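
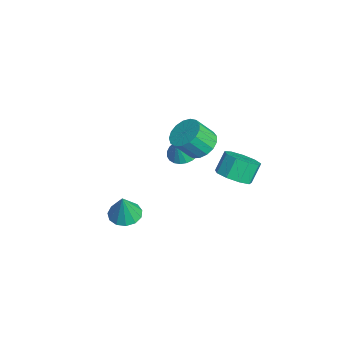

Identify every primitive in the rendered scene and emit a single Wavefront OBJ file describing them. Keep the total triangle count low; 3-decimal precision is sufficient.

v 3.072 1.284 0.793
v 3.693 0.792 1.352
v 3.249 1.364 2.347
v 2.628 1.856 1.787
v 3.97 1.36 1.15
v 3.527 1.931 2.144
v 3.828 1.892 0.78
v 3.384 2.464 1.775
v 3.331 2.14 0.416
v 2.888 2.712 1.411
v 2.713 1.987 0.229
v 2.27 2.559 1.223
v 2.263 1.506 0.305
v 1.82 2.077 1.3
v 2.191 0.92 0.609
v 1.748 1.492 1.604
v 2.531 0.505 1
v 2.088 1.077 1.994
v 3.124 0.455 1.293
v 2.681 1.027 2.288
v 0.081 -3.555 -3.837
v 0.938 -3.667 -4.053
v 0.459 -3.745 -2.243
v 0.874 -3.175 -3.979
v 0.558 -2.804 -3.86
v 0.091 -2.671 -3.734
v -0.379 -2.819 -3.641
v -0.703 -3.2 -3.61
v -0.778 -3.694 -3.651
v -0.58 -4.144 -3.752
v -0.172 -4.407 -3.879
v 0.316 -4.399 -3.994
v 0.73 -4.123 -4.059
v -1.102 0.669 -0.054
v -0.133 0.717 -0.052
v -0.089 -0.2 1.096
v -1.058 -0.249 1.094
v -0.262 1.063 0.23
v -0.219 0.146 1.377
v -0.584 1.319 0.446
v -0.54 0.401 1.594
v -1.024 1.425 0.548
v -0.98 0.508 1.696
v -1.482 1.359 0.512
v -1.438 0.441 1.66
v -1.853 1.134 0.347
v -1.809 0.216 1.494
v -2.052 0.803 0.089
v -2.008 -0.115 1.237
v -2.033 0.441 -0.201
v -1.989 -0.477 0.947
v -1.801 0.131 -0.457
v -1.757 -0.787 0.69
v -1.409 -0.056 -0.621
v -1.365 -0.973 0.526
v -0.946 -0.076 -0.655
v -0.903 -0.994 0.492
v -0.519 0.074 -0.552
v -0.476 -0.844 0.596
v -0.226 0.36 -0.334
v -0.182 -0.557 0.814
v -3.568 0.248 -2.576
v -2.872 0.842 -2.487
v -3.332 -0.188 -1.504
v -3.144 1.032 -2.35
v -3.481 1.103 -2.247
v -3.831 1.043 -2.194
v -4.141 0.862 -2.2
v -4.363 0.588 -2.262
v -4.465 0.261 -2.372
v -4.43 -0.067 -2.513
v -4.264 -0.347 -2.664
v -3.992 -0.537 -2.801
v -3.656 -0.607 -2.904
v -3.306 -0.548 -2.957
v -2.996 -0.367 -2.951
v -2.773 -0.092 -2.889
v -2.671 0.234 -2.779
v -2.706 0.562 -2.638
f 2 1 5
f 2 5 3
f 3 5 6
f 3 6 4
f 5 1 7
f 5 7 6
f 6 7 8
f 6 8 4
f 7 1 9
f 7 9 8
f 8 9 10
f 8 10 4
f 9 1 11
f 9 11 10
f 10 11 12
f 10 12 4
f 11 1 13
f 11 13 12
f 12 13 14
f 12 14 4
f 13 1 15
f 13 15 14
f 14 15 16
f 14 16 4
f 15 1 17
f 15 17 16
f 16 17 18
f 16 18 4
f 17 1 19
f 17 19 18
f 18 19 20
f 18 20 4
f 19 1 2
f 19 2 20
f 20 2 3
f 20 3 4
f 22 21 24
f 22 24 23
f 24 21 25
f 24 25 23
f 25 21 26
f 25 26 23
f 26 21 27
f 26 27 23
f 27 21 28
f 27 28 23
f 28 21 29
f 28 29 23
f 29 21 30
f 29 30 23
f 30 21 31
f 30 31 23
f 31 21 32
f 31 32 23
f 32 21 33
f 32 33 23
f 33 21 22
f 33 22 23
f 35 34 38
f 35 38 36
f 36 38 39
f 36 39 37
f 38 34 40
f 38 40 39
f 39 40 41
f 39 41 37
f 40 34 42
f 40 42 41
f 41 42 43
f 41 43 37
f 42 34 44
f 42 44 43
f 43 44 45
f 43 45 37
f 44 34 46
f 44 46 45
f 45 46 47
f 45 47 37
f 46 34 48
f 46 48 47
f 47 48 49
f 47 49 37
f 48 34 50
f 48 50 49
f 49 50 51
f 49 51 37
f 50 34 52
f 50 52 51
f 51 52 53
f 51 53 37
f 52 34 54
f 52 54 53
f 53 54 55
f 53 55 37
f 54 34 56
f 54 56 55
f 55 56 57
f 55 57 37
f 56 34 58
f 56 58 57
f 57 58 59
f 57 59 37
f 58 34 60
f 58 60 59
f 59 60 61
f 59 61 37
f 60 34 35
f 60 35 61
f 61 35 36
f 61 36 37
f 63 62 65
f 63 65 64
f 65 62 66
f 65 66 64
f 66 62 67
f 66 67 64
f 67 62 68
f 67 68 64
f 68 62 69
f 68 69 64
f 69 62 70
f 69 70 64
f 70 62 71
f 70 71 64
f 71 62 72
f 71 72 64
f 72 62 73
f 72 73 64
f 73 62 74
f 73 74 64
f 74 62 75
f 74 75 64
f 75 62 76
f 75 76 64
f 76 62 77
f 76 77 64
f 77 62 78
f 77 78 64
f 78 62 79
f 78 79 64
f 79 62 63
f 79 63 64



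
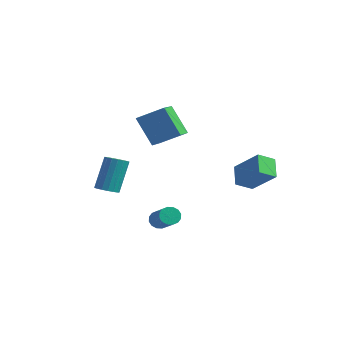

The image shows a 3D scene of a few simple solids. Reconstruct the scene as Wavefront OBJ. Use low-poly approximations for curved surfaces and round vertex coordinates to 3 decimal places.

v -0.081 -3.63 0.121
v 0.379 -3.269 -0.016
v 0.26 -2.469 1.681
v -0.199 -2.83 1.819
v 0.147 -3.122 -0.102
v 0.029 -2.322 1.595
v -0.136 -3.091 -0.136
v -0.255 -2.291 1.561
v -0.407 -3.184 -0.112
v -0.526 -2.384 1.585
v -0.603 -3.379 -0.034
v -0.722 -2.578 1.663
v -0.679 -3.631 0.08
v -0.798 -2.831 1.777
v -0.618 -3.883 0.203
v -0.737 -3.083 1.9
v -0.434 -4.077 0.308
v -0.553 -3.277 2.005
v -0.169 -4.169 0.369
v -0.288 -3.369 2.066
v 0.116 -4.137 0.374
v -0.003 -3.337 2.071
v 0.356 -3.989 0.321
v 0.238 -3.189 2.019
v 0.497 -3.759 0.223
v 0.378 -2.959 1.92
v 0.505 -3.499 0.101
v 0.386 -2.699 1.798
v -1.543 -0.178 3.329
v -0.496 0.668 4.057
v -2.302 1.163 2.863
v -1.256 2.009 3.591
v -0.524 -0.129 1.809
v 0.522 0.717 2.537
v -1.284 1.212 1.343
v -0.237 2.058 2.071
v 1.697 -1.965 -1.817
v 1.958 -2.067 -2.266
v 3.265 -2.738 -1.352
v 3.003 -2.635 -0.903
v 2.037 -1.815 -2.194
v 3.344 -2.485 -1.28
v 2.025 -1.602 -2.021
v 3.332 -2.273 -1.107
v 1.925 -1.487 -1.793
v 3.232 -2.158 -0.879
v 1.764 -1.5 -1.572
v 3.07 -2.17 -0.658
v 1.584 -1.637 -1.416
v 2.891 -2.308 -0.502
v 1.435 -1.862 -1.368
v 2.742 -2.533 -0.454
v 1.356 -2.115 -1.44
v 2.663 -2.785 -0.526
v 1.368 -2.327 -1.613
v 2.675 -2.998 -0.699
v 1.468 -2.442 -1.841
v 2.775 -3.113 -0.927
v 1.63 -2.43 -2.062
v 2.936 -3.1 -1.148
v 1.809 -2.292 -2.218
v 3.116 -2.963 -1.304
v 2.823 2.062 -0.487
v 2.142 2.754 0.252
v 3.17 2.908 -0.961
v 2.489 3.601 -0.222
v 4.211 2.159 0.702
v 3.53 2.852 1.441
v 4.558 3.006 0.228
v 3.877 3.698 0.967
f 2 1 5
f 2 5 3
f 3 5 6
f 3 6 4
f 5 1 7
f 5 7 6
f 6 7 8
f 6 8 4
f 7 1 9
f 7 9 8
f 8 9 10
f 8 10 4
f 9 1 11
f 9 11 10
f 10 11 12
f 10 12 4
f 11 1 13
f 11 13 12
f 12 13 14
f 12 14 4
f 13 1 15
f 13 15 14
f 14 15 16
f 14 16 4
f 15 1 17
f 15 17 16
f 16 17 18
f 16 18 4
f 17 1 19
f 17 19 18
f 18 19 20
f 18 20 4
f 19 1 21
f 19 21 20
f 20 21 22
f 20 22 4
f 21 1 23
f 21 23 22
f 22 23 24
f 22 24 4
f 23 1 25
f 23 25 24
f 24 25 26
f 24 26 4
f 25 1 27
f 25 27 26
f 26 27 28
f 26 28 4
f 27 1 2
f 27 2 28
f 28 2 3
f 28 3 4
f 30 32 29
f 33 30 29
f 29 32 31
f 31 33 29
f 30 36 32
f 34 30 33
f 34 36 30
f 32 36 31
f 35 33 31
f 31 36 35
f 35 34 33
f 36 34 35
f 38 37 41
f 38 41 39
f 39 41 42
f 39 42 40
f 41 37 43
f 41 43 42
f 42 43 44
f 42 44 40
f 43 37 45
f 43 45 44
f 44 45 46
f 44 46 40
f 45 37 47
f 45 47 46
f 46 47 48
f 46 48 40
f 47 37 49
f 47 49 48
f 48 49 50
f 48 50 40
f 49 37 51
f 49 51 50
f 50 51 52
f 50 52 40
f 51 37 53
f 51 53 52
f 52 53 54
f 52 54 40
f 53 37 55
f 53 55 54
f 54 55 56
f 54 56 40
f 55 37 57
f 55 57 56
f 56 57 58
f 56 58 40
f 57 37 59
f 57 59 58
f 58 59 60
f 58 60 40
f 59 37 61
f 59 61 60
f 60 61 62
f 60 62 40
f 61 37 38
f 61 38 62
f 62 38 39
f 62 39 40
f 64 66 63
f 67 64 63
f 63 66 65
f 65 67 63
f 64 70 66
f 68 64 67
f 68 70 64
f 66 70 65
f 69 67 65
f 65 70 69
f 69 68 67
f 70 68 69



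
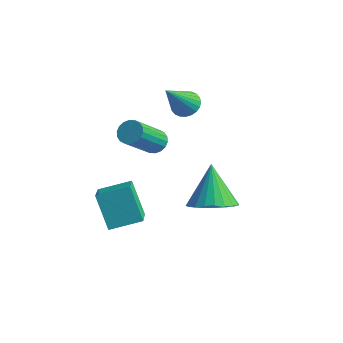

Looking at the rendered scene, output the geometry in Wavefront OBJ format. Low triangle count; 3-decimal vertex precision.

v -1.787 2.436 -0.384
v -1.243 2.565 -0.228
v -1.31 1.132 1.181
v -1.853 1.004 1.024
v -1.384 2.719 -0.077
v -1.451 1.287 1.331
v -1.605 2.818 0.013
v -1.672 1.386 1.421
v -1.862 2.841 0.024
v -1.929 1.409 1.432
v -2.104 2.784 -0.045
v -2.171 1.351 1.363
v -2.283 2.658 -0.182
v -2.35 1.225 1.226
v -2.364 2.488 -0.359
v -2.43 1.055 1.049
v -2.33 2.308 -0.541
v -2.397 0.875 0.868
v -2.189 2.153 -0.691
v -2.256 0.721 0.717
v -1.968 2.054 -0.781
v -2.035 0.622 0.627
v -1.711 2.031 -0.792
v -1.778 0.599 0.616
v -1.469 2.089 -0.723
v -1.536 0.656 0.685
v -1.29 2.215 -0.586
v -1.357 0.782 0.822
v -1.21 2.385 -0.409
v -1.276 0.952 0.999
v -1.121 -1.244 -3.016
v -2.005 -0.942 -1.62
v -1.929 -0.154 -3.764
v -2.813 0.149 -2.368
v -0.187 -0.289 -2.632
v -1.071 0.014 -1.236
v -0.995 0.802 -3.38
v -1.879 1.104 -1.984
v -1.397 3.915 1.166
v -1.061 3.484 0.814
v -1.423 2.665 2.674
v -0.874 3.614 0.925
v -0.766 3.79 1.072
v -0.754 3.984 1.234
v -0.84 4.169 1.385
v -1.011 4.315 1.503
v -1.24 4.4 1.57
v -1.494 4.411 1.575
v -1.732 4.347 1.517
v -1.92 4.217 1.407
v -2.028 4.041 1.259
v -2.04 3.846 1.097
v -1.954 3.662 0.946
v -1.783 3.516 0.828
v -1.553 3.431 0.761
v -1.3 3.42 0.756
v 1.748 1.52 -1.878
v 2.695 1.568 -1.502
v 1.072 2.32 -0.282
v 2.668 1.918 -1.689
v 2.5 2.208 -1.905
v 2.219 2.392 -2.117
v 1.865 2.444 -2.292
v 1.494 2.355 -2.405
v 1.161 2.139 -2.437
v 0.918 1.829 -2.385
v 0.801 1.471 -2.255
v 0.828 1.121 -2.068
v 0.995 0.832 -1.852
v 1.277 0.647 -1.64
v 1.63 0.595 -1.464
v 2.002 0.684 -1.352
v 2.334 0.9 -1.319
v 2.578 1.21 -1.372
f 2 1 5
f 2 5 3
f 3 5 6
f 3 6 4
f 5 1 7
f 5 7 6
f 6 7 8
f 6 8 4
f 7 1 9
f 7 9 8
f 8 9 10
f 8 10 4
f 9 1 11
f 9 11 10
f 10 11 12
f 10 12 4
f 11 1 13
f 11 13 12
f 12 13 14
f 12 14 4
f 13 1 15
f 13 15 14
f 14 15 16
f 14 16 4
f 15 1 17
f 15 17 16
f 16 17 18
f 16 18 4
f 17 1 19
f 17 19 18
f 18 19 20
f 18 20 4
f 19 1 21
f 19 21 20
f 20 21 22
f 20 22 4
f 21 1 23
f 21 23 22
f 22 23 24
f 22 24 4
f 23 1 25
f 23 25 24
f 24 25 26
f 24 26 4
f 25 1 27
f 25 27 26
f 26 27 28
f 26 28 4
f 27 1 29
f 27 29 28
f 28 29 30
f 28 30 4
f 29 1 2
f 29 2 30
f 30 2 3
f 30 3 4
f 32 34 31
f 35 32 31
f 31 34 33
f 33 35 31
f 32 38 34
f 36 32 35
f 36 38 32
f 34 38 33
f 37 35 33
f 33 38 37
f 37 36 35
f 38 36 37
f 40 39 42
f 40 42 41
f 42 39 43
f 42 43 41
f 43 39 44
f 43 44 41
f 44 39 45
f 44 45 41
f 45 39 46
f 45 46 41
f 46 39 47
f 46 47 41
f 47 39 48
f 47 48 41
f 48 39 49
f 48 49 41
f 49 39 50
f 49 50 41
f 50 39 51
f 50 51 41
f 51 39 52
f 51 52 41
f 52 39 53
f 52 53 41
f 53 39 54
f 53 54 41
f 54 39 55
f 54 55 41
f 55 39 56
f 55 56 41
f 56 39 40
f 56 40 41
f 58 57 60
f 58 60 59
f 60 57 61
f 60 61 59
f 61 57 62
f 61 62 59
f 62 57 63
f 62 63 59
f 63 57 64
f 63 64 59
f 64 57 65
f 64 65 59
f 65 57 66
f 65 66 59
f 66 57 67
f 66 67 59
f 67 57 68
f 67 68 59
f 68 57 69
f 68 69 59
f 69 57 70
f 69 70 59
f 70 57 71
f 70 71 59
f 71 57 72
f 71 72 59
f 72 57 73
f 72 73 59
f 73 57 74
f 73 74 59
f 74 57 58
f 74 58 59



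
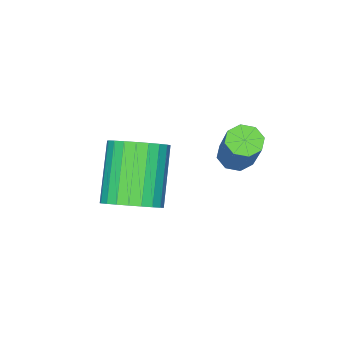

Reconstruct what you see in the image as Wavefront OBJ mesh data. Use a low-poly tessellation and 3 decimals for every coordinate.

v -1.22 0.731 -1.75
v -0.443 0.515 -1.308
v -1.602 -0.306 0.332
v -2.38 -0.091 -0.11
v -0.504 0.847 -1.185
v -1.663 0.026 0.455
v -0.674 1.161 -1.148
v -1.833 0.34 0.492
v -0.927 1.409 -1.203
v -2.086 0.588 0.437
v -1.225 1.555 -1.341
v -2.384 0.733 0.299
v -1.522 1.574 -1.541
v -2.681 0.753 0.099
v -1.773 1.465 -1.773
v -2.933 0.644 -0.133
v -1.941 1.245 -2.002
v -3.1 0.424 -0.361
v -1.998 0.946 -2.192
v -3.157 0.125 -0.552
v -1.937 0.614 -2.315
v -3.096 -0.207 -0.675
v -1.767 0.3 -2.352
v -2.926 -0.521 -0.712
v -1.514 0.052 -2.297
v -2.673 -0.769 -0.657
v -1.216 -0.093 -2.159
v -2.375 -0.915 -0.519
v -0.919 -0.113 -1.959
v -2.078 -0.934 -0.319
v -0.667 -0.004 -1.727
v -1.827 -0.825 -0.087
v -0.5 0.216 -1.499
v -1.659 -0.605 0.142
v -3.662 2.521 0.035
v -3.146 2.569 -0.203
v -2.562 3.368 1.228
v -3.078 3.319 1.465
v -3.403 2.911 -0.29
v -2.818 3.71 1.141
v -3.811 3.025 -0.186
v -3.226 3.824 1.245
v -4.132 2.843 0.046
v -3.548 3.642 1.477
v -4.178 2.472 0.272
v -3.594 3.271 1.703
v -3.922 2.13 0.359
v -3.337 2.929 1.79
v -3.514 2.016 0.255
v -2.929 2.815 1.686
v -3.192 2.198 0.023
v -2.608 2.997 1.454
f 2 1 5
f 2 5 3
f 3 5 6
f 3 6 4
f 5 1 7
f 5 7 6
f 6 7 8
f 6 8 4
f 7 1 9
f 7 9 8
f 8 9 10
f 8 10 4
f 9 1 11
f 9 11 10
f 10 11 12
f 10 12 4
f 11 1 13
f 11 13 12
f 12 13 14
f 12 14 4
f 13 1 15
f 13 15 14
f 14 15 16
f 14 16 4
f 15 1 17
f 15 17 16
f 16 17 18
f 16 18 4
f 17 1 19
f 17 19 18
f 18 19 20
f 18 20 4
f 19 1 21
f 19 21 20
f 20 21 22
f 20 22 4
f 21 1 23
f 21 23 22
f 22 23 24
f 22 24 4
f 23 1 25
f 23 25 24
f 24 25 26
f 24 26 4
f 25 1 27
f 25 27 26
f 26 27 28
f 26 28 4
f 27 1 29
f 27 29 28
f 28 29 30
f 28 30 4
f 29 1 31
f 29 31 30
f 30 31 32
f 30 32 4
f 31 1 33
f 31 33 32
f 32 33 34
f 32 34 4
f 33 1 2
f 33 2 34
f 34 2 3
f 34 3 4
f 36 35 39
f 36 39 37
f 37 39 40
f 37 40 38
f 39 35 41
f 39 41 40
f 40 41 42
f 40 42 38
f 41 35 43
f 41 43 42
f 42 43 44
f 42 44 38
f 43 35 45
f 43 45 44
f 44 45 46
f 44 46 38
f 45 35 47
f 45 47 46
f 46 47 48
f 46 48 38
f 47 35 49
f 47 49 48
f 48 49 50
f 48 50 38
f 49 35 51
f 49 51 50
f 50 51 52
f 50 52 38
f 51 35 36
f 51 36 52
f 52 36 37
f 52 37 38



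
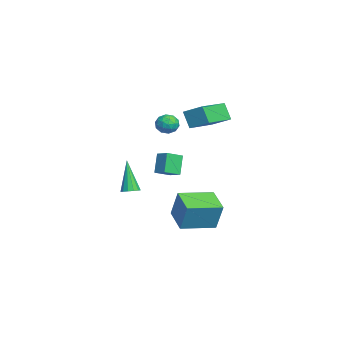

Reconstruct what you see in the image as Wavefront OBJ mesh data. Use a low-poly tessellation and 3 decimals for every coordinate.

v -0.36 1.148 2.671
v 0.286 0.899 2.622
v -0.586 0.401 3.478
v 0.06 0.152 3.429
v -0.049 0.787 3.688
v 0.091 1.249 3.189
v -0.391 0.051 2.911
v -0.251 0.513 2.412
v 0.267 0.222 2.771
v 0.478 0.676 3.251
v -0.778 0.624 2.849
v -0.567 1.078 3.329
v -0.017 1.089 2.575
v -0.283 0.211 3.525
v -0.347 0.584 3.676
v 0.033 0.438 3.648
v -0.132 1.294 2.908
v 0.248 1.148 2.88
v 0.051 1.083 3.506
v -0.548 0.152 3.22
v -0.168 0.006 3.192
v -0.333 0.862 2.452
v 0.047 0.716 2.424
v -0.351 0.217 2.594
v 0.352 0.545 2.634
v 0.219 0.106 3.109
v -0.046 0.046 2.804
v 0.036 0.318 2.511
v 0.476 0.812 2.916
v 0.343 0.373 3.391
v 0.278 0.746 3.543
v 0.361 1.017 3.249
v 0.465 0.414 3.004
v -0.643 0.927 2.709
v -0.776 0.488 3.184
v -0.661 0.283 2.851
v -0.578 0.554 2.557
v -0.519 1.194 2.991
v -0.652 0.755 3.466
v -0.336 0.982 3.589
v -0.254 1.254 3.296
v -0.765 0.886 3.096
v -2.054 0.93 -4.431
v -1.609 1.289 -2.703
v -2.673 2.931 -4.687
v -2.228 3.289 -2.959
v -0.492 1.351 -4.921
v -0.047 1.709 -3.193
v -1.111 3.351 -5.177
v -0.666 3.71 -3.449
v 0.286 -1.328 -1.68
v 0.76 -1.178 -1.47
v -0.526 -1.492 0.26
v 0.601 -0.922 -1.514
v 0.342 -0.795 -1.612
v 0.065 -0.838 -1.731
v -0.142 -1.036 -1.834
v -0.213 -1.326 -1.889
v -0.126 -1.618 -1.877
v 0.092 -1.817 -1.803
v 0.371 -1.861 -1.69
v 0.623 -1.736 -1.574
v 0.768 -1.481 -1.492
v -1.423 1.913 2.246
v -1.912 1.588 3.281
v -3.109 3.242 1.865
v -3.599 2.917 2.9
v -0.781 2.903 2.86
v -1.271 2.578 3.895
v -2.468 4.232 2.479
v -2.957 3.907 3.514
v -2.805 0.222 -0.181
v -2.121 0.736 0.13
v -3.281 1.102 -0.587
v -2.597 1.616 -0.276
v -2.143 0.044 -1.344
v -1.459 0.558 -1.033
v -2.619 0.924 -1.75
v -1.935 1.438 -1.439
f 1 38 17
f 38 12 41
f 17 41 6
f 38 41 17
f 1 17 13
f 17 6 18
f 13 18 2
f 17 18 13
f 1 13 22
f 13 2 23
f 22 23 8
f 13 23 22
f 1 22 34
f 22 8 37
f 34 37 11
f 22 37 34
f 1 34 38
f 34 11 42
f 38 42 12
f 34 42 38
f 2 18 29
f 18 6 32
f 29 32 10
f 18 32 29
f 6 41 19
f 41 12 40
f 19 40 5
f 41 40 19
f 12 42 39
f 42 11 35
f 39 35 3
f 42 35 39
f 11 37 36
f 37 8 24
f 36 24 7
f 37 24 36
f 8 23 28
f 23 2 25
f 28 25 9
f 23 25 28
f 4 30 16
f 30 10 31
f 16 31 5
f 30 31 16
f 4 16 14
f 16 5 15
f 14 15 3
f 16 15 14
f 4 14 21
f 14 3 20
f 21 20 7
f 14 20 21
f 4 21 26
f 21 7 27
f 26 27 9
f 21 27 26
f 4 26 30
f 26 9 33
f 30 33 10
f 26 33 30
f 5 31 19
f 31 10 32
f 19 32 6
f 31 32 19
f 3 15 39
f 15 5 40
f 39 40 12
f 15 40 39
f 7 20 36
f 20 3 35
f 36 35 11
f 20 35 36
f 9 27 28
f 27 7 24
f 28 24 8
f 27 24 28
f 10 33 29
f 33 9 25
f 29 25 2
f 33 25 29
f 44 46 43
f 47 44 43
f 43 46 45
f 45 47 43
f 44 50 46
f 48 44 47
f 48 50 44
f 46 50 45
f 49 47 45
f 45 50 49
f 49 48 47
f 50 48 49
f 52 51 54
f 52 54 53
f 54 51 55
f 54 55 53
f 55 51 56
f 55 56 53
f 56 51 57
f 56 57 53
f 57 51 58
f 57 58 53
f 58 51 59
f 58 59 53
f 59 51 60
f 59 60 53
f 60 51 61
f 60 61 53
f 61 51 62
f 61 62 53
f 62 51 63
f 62 63 53
f 63 51 52
f 63 52 53
f 65 67 64
f 68 65 64
f 64 67 66
f 66 68 64
f 65 71 67
f 69 65 68
f 69 71 65
f 67 71 66
f 70 68 66
f 66 71 70
f 70 69 68
f 71 69 70
f 73 75 72
f 76 73 72
f 72 75 74
f 74 76 72
f 73 79 75
f 77 73 76
f 77 79 73
f 75 79 74
f 78 76 74
f 74 79 78
f 78 77 76
f 79 77 78



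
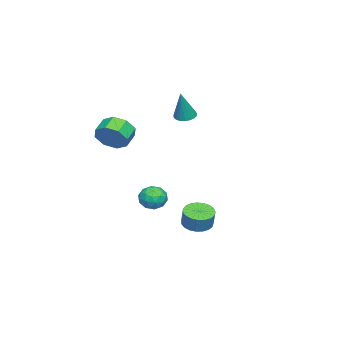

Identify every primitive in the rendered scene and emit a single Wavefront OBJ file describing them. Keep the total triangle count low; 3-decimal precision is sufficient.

v 3.628 -1.066 3.362
v 4.054 -0.452 4.071
v 3.098 -0.36 4.566
v 2.672 -0.974 3.858
v 3.773 -0.05 3.454
v 2.817 0.041 3.949
v 3.407 -0.243 2.783
v 2.451 -0.152 3.278
v 3.17 -0.918 2.452
v 2.215 -0.827 2.947
v 3.202 -1.68 2.654
v 2.246 -1.588 3.149
v 3.483 -2.081 3.271
v 2.527 -1.99 3.766
v 3.849 -1.888 3.942
v 2.893 -1.797 4.437
v 4.085 -1.213 4.273
v 3.13 -1.122 4.768
v -4.184 0.398 2.738
v -3.818 -0.167 2.589
v -3.416 0.382 4.682
v -3.635 0.042 2.518
v -3.547 0.313 2.486
v -3.569 0.599 2.497
v -3.698 0.85 2.55
v -3.91 1.023 2.635
v -4.17 1.088 2.738
v -4.432 1.033 2.841
v -4.652 0.869 2.927
v -4.79 0.623 2.979
v -4.823 0.338 2.99
v -4.746 0.064 2.957
v -4.572 -0.153 2.887
v -4.33 -0.274 2.79
v -4.064 -0.279 2.685
v -3.59 -0.64 -4.288
v -2.671 -0.735 -4.247
v -3.749 -1.765 -3.313
v -2.83 -1.86 -3.272
v -3.235 -1.11 -2.912
v -3.137 -0.414 -3.514
v -3.283 -2.086 -4.046
v -3.185 -1.39 -4.648
v -2.481 -1.628 -4.097
v -2.451 -1.025 -3.396
v -3.969 -1.475 -4.164
v -3.939 -0.872 -3.463
v -3.116 -0.589 -4.353
v -3.304 -1.911 -3.207
v -3.542 -1.47 -2.995
v -3.001 -1.526 -2.971
v -3.39 -0.401 -3.922
v -2.85 -0.456 -3.898
v -3.181 -0.676 -3.113
v -3.57 -2.044 -3.662
v -3.03 -2.099 -3.638
v -3.419 -0.974 -4.589
v -2.878 -1.03 -4.565
v -3.239 -1.824 -4.447
v -2.464 -1.169 -4.241
v -2.558 -1.83 -3.667
v -2.825 -1.963 -4.122
v -2.767 -1.555 -4.477
v -2.447 -0.815 -3.828
v -2.54 -1.476 -3.255
v -2.779 -1.035 -3.044
v -2.721 -0.626 -3.398
v -2.335 -1.34 -3.74
v -3.88 -1.024 -4.305
v -3.973 -1.685 -3.732
v -3.699 -1.874 -4.162
v -3.641 -1.465 -4.516
v -3.862 -0.67 -3.893
v -3.956 -1.331 -3.319
v -3.653 -0.945 -3.083
v -3.595 -0.537 -3.438
v -4.085 -1.16 -3.82
v 2.359 3.447 -2.901
v 3.202 3.3 -3.146
v 3.544 3.527 -2.104
v 2.701 3.673 -1.859
v 3.164 3.663 -3.212
v 3.507 3.889 -2.17
v 2.987 3.987 -3.225
v 3.33 4.214 -2.183
v 2.702 4.219 -3.181
v 3.044 4.445 -2.139
v 2.357 4.317 -3.089
v 2.699 4.543 -2.047
v 2.013 4.264 -2.965
v 2.355 4.49 -1.923
v 1.728 4.07 -2.829
v 2.07 4.297 -1.787
v 1.552 3.769 -2.706
v 1.895 3.995 -1.664
v 1.516 3.411 -2.617
v 1.859 3.638 -1.574
v 1.626 3.06 -2.576
v 1.968 3.286 -1.534
v 1.862 2.776 -2.592
v 2.205 3.002 -1.55
v 2.184 2.608 -2.662
v 2.527 2.834 -1.619
v 2.537 2.584 -2.772
v 2.879 2.811 -1.73
v 2.858 2.71 -2.905
v 3.201 2.937 -1.863
v 3.094 2.964 -3.038
v 3.436 3.19 -1.995
f 2 1 5
f 2 5 3
f 3 5 6
f 3 6 4
f 5 1 7
f 5 7 6
f 6 7 8
f 6 8 4
f 7 1 9
f 7 9 8
f 8 9 10
f 8 10 4
f 9 1 11
f 9 11 10
f 10 11 12
f 10 12 4
f 11 1 13
f 11 13 12
f 12 13 14
f 12 14 4
f 13 1 15
f 13 15 14
f 14 15 16
f 14 16 4
f 15 1 17
f 15 17 16
f 16 17 18
f 16 18 4
f 17 1 2
f 17 2 18
f 18 2 3
f 18 3 4
f 20 19 22
f 20 22 21
f 22 19 23
f 22 23 21
f 23 19 24
f 23 24 21
f 24 19 25
f 24 25 21
f 25 19 26
f 25 26 21
f 26 19 27
f 26 27 21
f 27 19 28
f 27 28 21
f 28 19 29
f 28 29 21
f 29 19 30
f 29 30 21
f 30 19 31
f 30 31 21
f 31 19 32
f 31 32 21
f 32 19 33
f 32 33 21
f 33 19 34
f 33 34 21
f 34 19 35
f 34 35 21
f 35 19 20
f 35 20 21
f 36 73 52
f 73 47 76
f 52 76 41
f 73 76 52
f 36 52 48
f 52 41 53
f 48 53 37
f 52 53 48
f 36 48 57
f 48 37 58
f 57 58 43
f 48 58 57
f 36 57 69
f 57 43 72
f 69 72 46
f 57 72 69
f 36 69 73
f 69 46 77
f 73 77 47
f 69 77 73
f 37 53 64
f 53 41 67
f 64 67 45
f 53 67 64
f 41 76 54
f 76 47 75
f 54 75 40
f 76 75 54
f 47 77 74
f 77 46 70
f 74 70 38
f 77 70 74
f 46 72 71
f 72 43 59
f 71 59 42
f 72 59 71
f 43 58 63
f 58 37 60
f 63 60 44
f 58 60 63
f 39 65 51
f 65 45 66
f 51 66 40
f 65 66 51
f 39 51 49
f 51 40 50
f 49 50 38
f 51 50 49
f 39 49 56
f 49 38 55
f 56 55 42
f 49 55 56
f 39 56 61
f 56 42 62
f 61 62 44
f 56 62 61
f 39 61 65
f 61 44 68
f 65 68 45
f 61 68 65
f 40 66 54
f 66 45 67
f 54 67 41
f 66 67 54
f 38 50 74
f 50 40 75
f 74 75 47
f 50 75 74
f 42 55 71
f 55 38 70
f 71 70 46
f 55 70 71
f 44 62 63
f 62 42 59
f 63 59 43
f 62 59 63
f 45 68 64
f 68 44 60
f 64 60 37
f 68 60 64
f 79 78 82
f 79 82 80
f 80 82 83
f 80 83 81
f 82 78 84
f 82 84 83
f 83 84 85
f 83 85 81
f 84 78 86
f 84 86 85
f 85 86 87
f 85 87 81
f 86 78 88
f 86 88 87
f 87 88 89
f 87 89 81
f 88 78 90
f 88 90 89
f 89 90 91
f 89 91 81
f 90 78 92
f 90 92 91
f 91 92 93
f 91 93 81
f 92 78 94
f 92 94 93
f 93 94 95
f 93 95 81
f 94 78 96
f 94 96 95
f 95 96 97
f 95 97 81
f 96 78 98
f 96 98 97
f 97 98 99
f 97 99 81
f 98 78 100
f 98 100 99
f 99 100 101
f 99 101 81
f 100 78 102
f 100 102 101
f 101 102 103
f 101 103 81
f 102 78 104
f 102 104 103
f 103 104 105
f 103 105 81
f 104 78 106
f 104 106 105
f 105 106 107
f 105 107 81
f 106 78 108
f 106 108 107
f 107 108 109
f 107 109 81
f 108 78 79
f 108 79 109
f 109 79 80
f 109 80 81



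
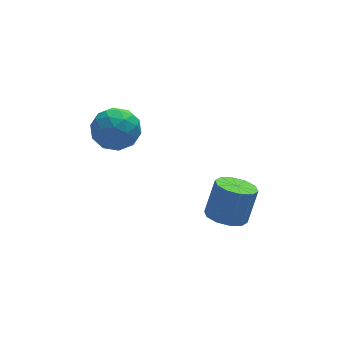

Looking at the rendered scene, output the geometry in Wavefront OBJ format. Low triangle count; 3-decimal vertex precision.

v -0.421 3.11 1.032
v 0.005 3.405 1.445
v 0.375 2.935 0.335
v 0.801 3.23 0.748
v 0.536 2.644 0.908
v 0.045 2.752 1.338
v 0.335 3.588 0.442
v -0.156 3.696 0.872
v 0.473 3.7 1.08
v 0.597 3.117 1.368
v -0.217 3.223 0.412
v -0.093 2.64 0.7
v -0.278 3.273 1.299
v 0.658 3.067 0.481
v 0.502 2.723 0.574
v 0.753 2.896 0.817
v -0.255 2.889 1.237
v -0.004 3.062 1.48
v 0.308 2.615 1.164
v 0.384 3.278 0.3
v 0.635 3.451 0.543
v -0.373 3.444 0.963
v -0.122 3.617 1.206
v 0.072 3.725 0.616
v 0.247 3.619 1.328
v 0.715 3.517 0.918
v 0.442 3.727 0.738
v 0.152 3.791 0.991
v 0.32 3.277 1.497
v 0.788 3.174 1.088
v 0.633 2.83 1.182
v 0.344 2.893 1.435
v 0.595 3.45 1.283
v -0.408 3.166 0.692
v 0.06 3.063 0.283
v 0.036 3.447 0.345
v -0.253 3.51 0.598
v -0.335 2.823 0.862
v 0.133 2.721 0.452
v 0.228 2.549 0.789
v -0.062 2.613 1.042
v -0.215 2.89 0.497
v 2.717 2.185 -2.412
v 3.192 1.908 -2.517
v 3.539 2.138 -1.553
v 3.063 2.415 -1.448
v 3.238 2.238 -2.612
v 3.584 2.468 -1.647
v 3.084 2.548 -2.63
v 3.43 2.778 -1.666
v 2.79 2.719 -2.566
v 3.136 2.949 -1.601
v 2.468 2.686 -2.442
v 2.814 2.916 -1.478
v 2.241 2.462 -2.307
v 2.588 2.692 -1.343
v 2.196 2.132 -2.213
v 2.542 2.362 -1.248
v 2.35 1.822 -2.194
v 2.696 2.052 -1.23
v 2.644 1.651 -2.259
v 2.99 1.881 -1.294
v 2.966 1.684 -2.382
v 3.312 1.914 -1.418
f 1 38 17
f 38 12 41
f 17 41 6
f 38 41 17
f 1 17 13
f 17 6 18
f 13 18 2
f 17 18 13
f 1 13 22
f 13 2 23
f 22 23 8
f 13 23 22
f 1 22 34
f 22 8 37
f 34 37 11
f 22 37 34
f 1 34 38
f 34 11 42
f 38 42 12
f 34 42 38
f 2 18 29
f 18 6 32
f 29 32 10
f 18 32 29
f 6 41 19
f 41 12 40
f 19 40 5
f 41 40 19
f 12 42 39
f 42 11 35
f 39 35 3
f 42 35 39
f 11 37 36
f 37 8 24
f 36 24 7
f 37 24 36
f 8 23 28
f 23 2 25
f 28 25 9
f 23 25 28
f 4 30 16
f 30 10 31
f 16 31 5
f 30 31 16
f 4 16 14
f 16 5 15
f 14 15 3
f 16 15 14
f 4 14 21
f 14 3 20
f 21 20 7
f 14 20 21
f 4 21 26
f 21 7 27
f 26 27 9
f 21 27 26
f 4 26 30
f 26 9 33
f 30 33 10
f 26 33 30
f 5 31 19
f 31 10 32
f 19 32 6
f 31 32 19
f 3 15 39
f 15 5 40
f 39 40 12
f 15 40 39
f 7 20 36
f 20 3 35
f 36 35 11
f 20 35 36
f 9 27 28
f 27 7 24
f 28 24 8
f 27 24 28
f 10 33 29
f 33 9 25
f 29 25 2
f 33 25 29
f 44 43 47
f 44 47 45
f 45 47 48
f 45 48 46
f 47 43 49
f 47 49 48
f 48 49 50
f 48 50 46
f 49 43 51
f 49 51 50
f 50 51 52
f 50 52 46
f 51 43 53
f 51 53 52
f 52 53 54
f 52 54 46
f 53 43 55
f 53 55 54
f 54 55 56
f 54 56 46
f 55 43 57
f 55 57 56
f 56 57 58
f 56 58 46
f 57 43 59
f 57 59 58
f 58 59 60
f 58 60 46
f 59 43 61
f 59 61 60
f 60 61 62
f 60 62 46
f 61 43 63
f 61 63 62
f 62 63 64
f 62 64 46
f 63 43 44
f 63 44 64
f 64 44 45
f 64 45 46



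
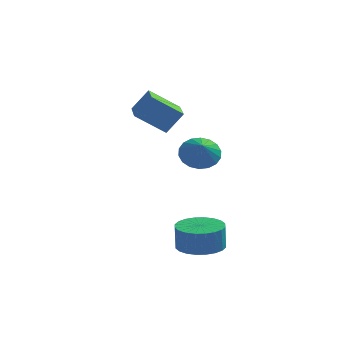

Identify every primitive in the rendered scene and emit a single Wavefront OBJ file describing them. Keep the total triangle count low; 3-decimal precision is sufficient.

v -0.427 0.287 1.37
v -1.827 0.005 2.398
v -1.031 2.323 1.107
v -2.431 2.041 2.135
v 0.291 0.639 2.445
v -1.109 0.357 3.473
v -0.313 2.675 2.182
v -1.713 2.393 3.21
v 1.894 -3.452 -3.875
v 2.658 -2.661 -3.834
v 2.629 -2.698 -2.585
v 1.866 -3.488 -2.625
v 2.297 -2.429 -3.835
v 2.268 -2.465 -2.586
v 1.874 -2.352 -3.843
v 1.846 -2.389 -2.594
v 1.455 -2.443 -3.855
v 1.427 -2.48 -2.606
v 1.103 -2.688 -3.87
v 1.074 -2.724 -2.621
v 0.871 -3.049 -3.886
v 0.842 -3.085 -2.637
v 0.795 -3.471 -3.9
v 0.766 -3.507 -2.651
v 0.886 -3.89 -3.91
v 0.857 -3.927 -2.661
v 1.131 -4.242 -3.915
v 1.102 -4.279 -2.666
v 1.492 -4.475 -3.914
v 1.463 -4.511 -2.665
v 1.914 -4.551 -3.906
v 1.886 -4.588 -2.657
v 2.333 -4.46 -3.894
v 2.305 -4.497 -2.645
v 2.686 -4.216 -3.879
v 2.657 -4.252 -2.63
v 2.918 -3.855 -3.863
v 2.889 -3.891 -2.614
v 2.994 -3.433 -3.849
v 2.965 -3.469 -2.6
v 2.903 -3.013 -3.839
v 2.874 -3.05 -2.59
v 0.826 1.678 -0.303
v 1.514 2.274 0.086
v 1.114 0.822 0.503
v 1.155 2.374 0.32
v 0.73 2.336 0.431
v 0.325 2.167 0.397
v 0.018 1.902 0.224
v -0.128 1.592 -0.053
v -0.085 1.299 -0.38
v 0.138 1.082 -0.691
v 0.498 0.982 -0.925
v 0.922 1.02 -1.036
v 1.328 1.189 -1.002
v 1.634 1.454 -0.829
v 1.78 1.764 -0.552
v 1.738 2.057 -0.226
f 2 4 1
f 5 2 1
f 1 4 3
f 3 5 1
f 2 8 4
f 6 2 5
f 6 8 2
f 4 8 3
f 7 5 3
f 3 8 7
f 7 6 5
f 8 6 7
f 10 9 13
f 10 13 11
f 11 13 14
f 11 14 12
f 13 9 15
f 13 15 14
f 14 15 16
f 14 16 12
f 15 9 17
f 15 17 16
f 16 17 18
f 16 18 12
f 17 9 19
f 17 19 18
f 18 19 20
f 18 20 12
f 19 9 21
f 19 21 20
f 20 21 22
f 20 22 12
f 21 9 23
f 21 23 22
f 22 23 24
f 22 24 12
f 23 9 25
f 23 25 24
f 24 25 26
f 24 26 12
f 25 9 27
f 25 27 26
f 26 27 28
f 26 28 12
f 27 9 29
f 27 29 28
f 28 29 30
f 28 30 12
f 29 9 31
f 29 31 30
f 30 31 32
f 30 32 12
f 31 9 33
f 31 33 32
f 32 33 34
f 32 34 12
f 33 9 35
f 33 35 34
f 34 35 36
f 34 36 12
f 35 9 37
f 35 37 36
f 36 37 38
f 36 38 12
f 37 9 39
f 37 39 38
f 38 39 40
f 38 40 12
f 39 9 41
f 39 41 40
f 40 41 42
f 40 42 12
f 41 9 10
f 41 10 42
f 42 10 11
f 42 11 12
f 44 43 46
f 44 46 45
f 46 43 47
f 46 47 45
f 47 43 48
f 47 48 45
f 48 43 49
f 48 49 45
f 49 43 50
f 49 50 45
f 50 43 51
f 50 51 45
f 51 43 52
f 51 52 45
f 52 43 53
f 52 53 45
f 53 43 54
f 53 54 45
f 54 43 55
f 54 55 45
f 55 43 56
f 55 56 45
f 56 43 57
f 56 57 45
f 57 43 58
f 57 58 45
f 58 43 44
f 58 44 45



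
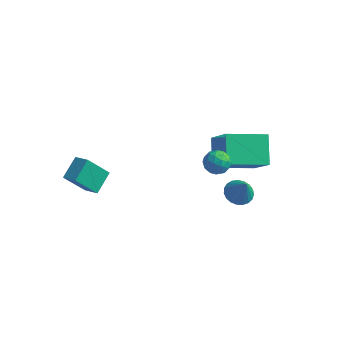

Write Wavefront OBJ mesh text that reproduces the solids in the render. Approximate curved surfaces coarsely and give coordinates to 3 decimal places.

v -2.82 -1.914 0.727
v -2.805 -0.862 1.345
v -2.141 -1.203 -0.498
v -2.126 -0.152 0.121
v -2.054 -2.108 1.039
v -2.039 -1.057 1.658
v -1.375 -1.398 -0.185
v -1.36 -0.346 0.433
v 1.484 4.011 0.702
v 2.639 3.196 2.186
v 2.979 5.327 0.261
v 4.134 4.512 1.746
v 2.106 2.948 -0.366
v 3.261 2.133 1.119
v 3.601 4.264 -0.806
v 4.756 3.449 0.678
v 3.295 3.356 -2.023
v 3.893 3.715 -2.201
v 3.805 3.064 -0.897
v 3.729 3.929 -2.071
v 3.489 4.043 -1.932
v 3.216 4.039 -1.81
v 2.957 3.917 -1.724
v 2.756 3.698 -1.69
v 2.648 3.42 -1.713
v 2.652 3.131 -1.79
v 2.767 2.88 -1.907
v 2.973 2.712 -2.044
v 3.235 2.656 -2.178
v 3.508 2.72 -2.285
v 3.743 2.895 -2.346
v 3.901 3.149 -2.351
v 3.954 3.439 -2.3
v 3.5 1.337 2.829
v 3.99 1.154 2.406
v 2.79 0.726 2.274
v 3.28 0.543 1.851
v 3.287 0.326 2.488
v 3.726 0.703 2.831
v 3.054 1.177 1.849
v 3.493 1.554 2.192
v 3.714 1.054 1.8
v 3.858 0.528 2.194
v 2.922 1.352 2.486
v 3.066 0.826 2.88
v 3.807 1.299 2.666
v 2.973 0.581 2.014
v 2.977 0.453 2.388
v 3.265 0.345 2.139
v 3.652 1.034 2.916
v 3.94 0.927 2.667
v 3.527 0.44 2.715
v 2.84 0.953 2.013
v 3.128 0.846 1.764
v 3.515 1.535 2.541
v 3.803 1.427 2.292
v 3.253 1.44 1.965
v 3.933 1.133 2.061
v 3.516 0.774 1.735
v 3.383 1.146 1.734
v 3.641 1.368 1.936
v 4.018 0.824 2.293
v 3.6 0.465 1.967
v 3.605 0.337 2.341
v 3.863 0.559 2.543
v 3.856 0.765 1.937
v 3.18 1.415 2.713
v 2.762 1.056 2.387
v 2.917 1.321 2.137
v 3.175 1.543 2.339
v 3.264 1.106 2.945
v 2.847 0.747 2.619
v 3.139 0.512 2.744
v 3.397 0.734 2.946
v 2.924 1.115 2.743
f 2 4 1
f 5 2 1
f 1 4 3
f 3 5 1
f 2 8 4
f 6 2 5
f 6 8 2
f 4 8 3
f 7 5 3
f 3 8 7
f 7 6 5
f 8 6 7
f 10 12 9
f 13 10 9
f 9 12 11
f 11 13 9
f 10 16 12
f 14 10 13
f 14 16 10
f 12 16 11
f 15 13 11
f 11 16 15
f 15 14 13
f 16 14 15
f 18 17 20
f 18 20 19
f 20 17 21
f 20 21 19
f 21 17 22
f 21 22 19
f 22 17 23
f 22 23 19
f 23 17 24
f 23 24 19
f 24 17 25
f 24 25 19
f 25 17 26
f 25 26 19
f 26 17 27
f 26 27 19
f 27 17 28
f 27 28 19
f 28 17 29
f 28 29 19
f 29 17 30
f 29 30 19
f 30 17 31
f 30 31 19
f 31 17 32
f 31 32 19
f 32 17 33
f 32 33 19
f 33 17 18
f 33 18 19
f 34 71 50
f 71 45 74
f 50 74 39
f 71 74 50
f 34 50 46
f 50 39 51
f 46 51 35
f 50 51 46
f 34 46 55
f 46 35 56
f 55 56 41
f 46 56 55
f 34 55 67
f 55 41 70
f 67 70 44
f 55 70 67
f 34 67 71
f 67 44 75
f 71 75 45
f 67 75 71
f 35 51 62
f 51 39 65
f 62 65 43
f 51 65 62
f 39 74 52
f 74 45 73
f 52 73 38
f 74 73 52
f 45 75 72
f 75 44 68
f 72 68 36
f 75 68 72
f 44 70 69
f 70 41 57
f 69 57 40
f 70 57 69
f 41 56 61
f 56 35 58
f 61 58 42
f 56 58 61
f 37 63 49
f 63 43 64
f 49 64 38
f 63 64 49
f 37 49 47
f 49 38 48
f 47 48 36
f 49 48 47
f 37 47 54
f 47 36 53
f 54 53 40
f 47 53 54
f 37 54 59
f 54 40 60
f 59 60 42
f 54 60 59
f 37 59 63
f 59 42 66
f 63 66 43
f 59 66 63
f 38 64 52
f 64 43 65
f 52 65 39
f 64 65 52
f 36 48 72
f 48 38 73
f 72 73 45
f 48 73 72
f 40 53 69
f 53 36 68
f 69 68 44
f 53 68 69
f 42 60 61
f 60 40 57
f 61 57 41
f 60 57 61
f 43 66 62
f 66 42 58
f 62 58 35
f 66 58 62



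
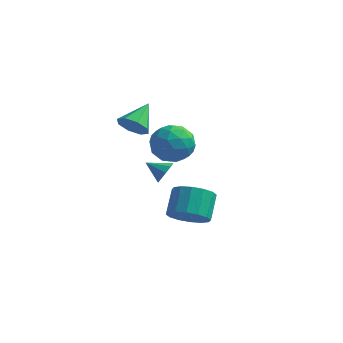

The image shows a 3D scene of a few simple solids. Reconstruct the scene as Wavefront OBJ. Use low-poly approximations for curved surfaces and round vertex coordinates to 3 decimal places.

v -2.112 -1.752 2.809
v -1.305 -1.911 2.926
v -1.968 -0.388 3.671
v -1.413 -1.569 2.402
v -1.929 -1.334 2.116
v -2.553 -1.344 2.237
v -2.918 -1.594 2.693
v -2.811 -1.936 3.217
v -2.294 -2.171 3.503
v -1.671 -2.16 3.382
v -2.138 1.772 -2.183
v -1.811 1.633 -1.591
v -3.142 1.648 -1.657
v -1.887 2.097 -1.628
v -2.081 2.409 -1.925
v -2.301 2.423 -2.342
v -2.445 2.132 -2.685
v -2.445 1.672 -2.793
v -2.302 1.259 -2.615
v -2.081 1.086 -2.236
v -1.888 1.233 -1.831
v -2.105 1.637 0.809
v -1.503 1.721 -0.188
v -1.217 0.019 1.208
v -0.615 0.103 0.211
v -0.409 0.852 1.083
v -0.958 1.852 0.836
v -1.762 -0.112 0.184
v -2.311 0.888 -0.063
v -1.291 0.64 -0.574
v -0.455 1.236 -0.018
v -2.265 0.504 1.038
v -1.429 1.1 1.594
v -1.881 1.821 0.275
v -0.839 -0.081 0.745
v -0.717 0.359 1.257
v -0.364 0.408 0.671
v -1.561 1.898 0.877
v -1.207 1.948 0.291
v -0.565 1.436 1.038
v -1.513 -0.208 0.729
v -1.159 -0.158 0.143
v -2.356 1.332 0.349
v -2.003 1.381 -0.237
v -2.155 0.304 -0.018
v -1.403 1.236 -0.537
v -0.882 0.284 -0.303
v -1.556 0.158 -0.319
v -1.878 0.746 -0.464
v -0.912 1.585 -0.211
v -0.39 0.634 0.024
v -0.269 1.074 0.536
v -0.592 1.662 0.391
v -0.787 0.95 -0.438
v -2.33 1.106 0.996
v -1.808 0.155 1.231
v -2.128 0.078 0.629
v -2.451 0.666 0.484
v -1.838 1.456 1.323
v -1.317 0.504 1.557
v -0.842 0.994 1.484
v -1.164 1.582 1.339
v -1.933 0.79 1.458
v 1.931 -4.516 -0.568
v 2.668 -3.986 -0.987
v 2.467 -2.934 -0.01
v 1.729 -3.464 0.408
v 2.239 -3.838 -1.236
v 2.037 -2.786 -0.259
v 1.727 -3.871 -1.305
v 1.526 -2.819 -0.328
v 1.27 -4.078 -1.177
v 1.068 -3.025 -0.201
v 0.99 -4.401 -0.886
v 0.788 -3.349 0.09
v 0.962 -4.756 -0.51
v 0.76 -3.703 0.467
v 1.193 -5.046 -0.15
v 0.992 -3.994 0.827
v 1.623 -5.194 0.099
v 1.421 -4.142 1.076
v 2.134 -5.161 0.168
v 1.933 -4.109 1.145
v 2.592 -4.955 0.041
v 2.39 -3.902 1.017
v 2.872 -4.631 -0.25
v 2.67 -3.579 0.726
v 2.9 -4.277 -0.627
v 2.698 -3.224 0.35
f 2 1 4
f 2 4 3
f 4 1 5
f 4 5 3
f 5 1 6
f 5 6 3
f 6 1 7
f 6 7 3
f 7 1 8
f 7 8 3
f 8 1 9
f 8 9 3
f 9 1 10
f 9 10 3
f 10 1 2
f 10 2 3
f 12 11 14
f 12 14 13
f 14 11 15
f 14 15 13
f 15 11 16
f 15 16 13
f 16 11 17
f 16 17 13
f 17 11 18
f 17 18 13
f 18 11 19
f 18 19 13
f 19 11 20
f 19 20 13
f 20 11 21
f 20 21 13
f 21 11 12
f 21 12 13
f 22 59 38
f 59 33 62
f 38 62 27
f 59 62 38
f 22 38 34
f 38 27 39
f 34 39 23
f 38 39 34
f 22 34 43
f 34 23 44
f 43 44 29
f 34 44 43
f 22 43 55
f 43 29 58
f 55 58 32
f 43 58 55
f 22 55 59
f 55 32 63
f 59 63 33
f 55 63 59
f 23 39 50
f 39 27 53
f 50 53 31
f 39 53 50
f 27 62 40
f 62 33 61
f 40 61 26
f 62 61 40
f 33 63 60
f 63 32 56
f 60 56 24
f 63 56 60
f 32 58 57
f 58 29 45
f 57 45 28
f 58 45 57
f 29 44 49
f 44 23 46
f 49 46 30
f 44 46 49
f 25 51 37
f 51 31 52
f 37 52 26
f 51 52 37
f 25 37 35
f 37 26 36
f 35 36 24
f 37 36 35
f 25 35 42
f 35 24 41
f 42 41 28
f 35 41 42
f 25 42 47
f 42 28 48
f 47 48 30
f 42 48 47
f 25 47 51
f 47 30 54
f 51 54 31
f 47 54 51
f 26 52 40
f 52 31 53
f 40 53 27
f 52 53 40
f 24 36 60
f 36 26 61
f 60 61 33
f 36 61 60
f 28 41 57
f 41 24 56
f 57 56 32
f 41 56 57
f 30 48 49
f 48 28 45
f 49 45 29
f 48 45 49
f 31 54 50
f 54 30 46
f 50 46 23
f 54 46 50
f 65 64 68
f 65 68 66
f 66 68 69
f 66 69 67
f 68 64 70
f 68 70 69
f 69 70 71
f 69 71 67
f 70 64 72
f 70 72 71
f 71 72 73
f 71 73 67
f 72 64 74
f 72 74 73
f 73 74 75
f 73 75 67
f 74 64 76
f 74 76 75
f 75 76 77
f 75 77 67
f 76 64 78
f 76 78 77
f 77 78 79
f 77 79 67
f 78 64 80
f 78 80 79
f 79 80 81
f 79 81 67
f 80 64 82
f 80 82 81
f 81 82 83
f 81 83 67
f 82 64 84
f 82 84 83
f 83 84 85
f 83 85 67
f 84 64 86
f 84 86 85
f 85 86 87
f 85 87 67
f 86 64 88
f 86 88 87
f 87 88 89
f 87 89 67
f 88 64 65
f 88 65 89
f 89 65 66
f 89 66 67



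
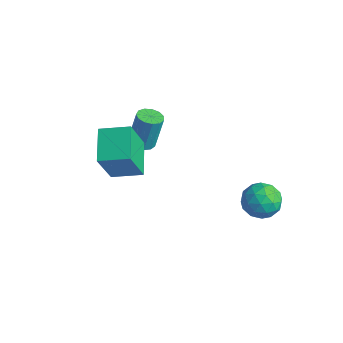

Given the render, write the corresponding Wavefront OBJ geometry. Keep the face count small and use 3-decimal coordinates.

v -1.024 -0.395 -1.115
v -0.567 -0.659 -1.068
v -0.498 -0.288 0.342
v -0.956 -0.025 0.295
v -0.495 -0.38 -1.145
v -0.427 -0.009 0.265
v -0.592 -0.105 -1.213
v -0.523 0.266 0.198
v -0.825 0.077 -1.249
v -0.757 0.448 0.161
v -1.122 0.109 -1.243
v -1.054 0.48 0.167
v -1.388 -0.019 -1.197
v -1.319 0.352 0.214
v -1.538 -0.266 -1.124
v -1.47 0.105 0.286
v -1.525 -0.555 -1.049
v -1.457 -0.184 0.362
v -1.353 -0.793 -0.995
v -1.285 -0.422 0.416
v -1.077 -0.905 -0.979
v -1.008 -0.534 0.432
v -0.784 -0.855 -1.006
v -0.715 -0.484 0.404
v 3.319 2.037 -2.14
v 4.011 2.008 -1.721
v 3.409 0.752 -2.379
v 4.101 0.723 -1.96
v 3.401 0.857 -1.576
v 3.345 1.651 -1.429
v 4.075 1.109 -2.671
v 4.019 1.903 -2.524
v 4.478 1.434 -2.049
v 4.062 1.279 -1.373
v 3.358 1.481 -2.727
v 2.942 1.326 -2.051
v 3.657 2.135 -1.909
v 3.763 0.625 -2.191
v 3.352 0.704 -1.965
v 3.759 0.687 -1.719
v 3.265 1.926 -1.738
v 3.672 1.909 -1.491
v 3.314 1.232 -1.406
v 3.748 0.851 -2.609
v 4.155 0.834 -2.362
v 3.661 2.073 -2.381
v 4.068 2.056 -2.135
v 4.106 1.528 -2.694
v 4.338 1.781 -1.856
v 4.392 1.026 -1.997
v 4.376 1.252 -2.415
v 4.343 1.719 -2.328
v 4.094 1.69 -1.458
v 4.147 0.934 -1.599
v 3.735 1.013 -1.373
v 3.702 1.48 -1.287
v 4.368 1.352 -1.651
v 3.273 1.826 -2.501
v 3.326 1.07 -2.642
v 3.718 1.28 -2.813
v 3.685 1.747 -2.727
v 3.028 1.734 -2.103
v 3.082 0.979 -2.244
v 3.077 1.041 -1.772
v 3.044 1.508 -1.685
v 3.052 1.408 -2.449
v -0.616 -2.054 0.075
v -0.347 -2.843 1.76
v 0.208 -1.221 0.334
v 0.477 -2.01 2.019
v 0.403 -2.89 -0.479
v 0.672 -3.679 1.206
v 1.227 -2.057 -0.22
v 1.496 -2.846 1.465
f 2 1 5
f 2 5 3
f 3 5 6
f 3 6 4
f 5 1 7
f 5 7 6
f 6 7 8
f 6 8 4
f 7 1 9
f 7 9 8
f 8 9 10
f 8 10 4
f 9 1 11
f 9 11 10
f 10 11 12
f 10 12 4
f 11 1 13
f 11 13 12
f 12 13 14
f 12 14 4
f 13 1 15
f 13 15 14
f 14 15 16
f 14 16 4
f 15 1 17
f 15 17 16
f 16 17 18
f 16 18 4
f 17 1 19
f 17 19 18
f 18 19 20
f 18 20 4
f 19 1 21
f 19 21 20
f 20 21 22
f 20 22 4
f 21 1 23
f 21 23 22
f 22 23 24
f 22 24 4
f 23 1 2
f 23 2 24
f 24 2 3
f 24 3 4
f 25 62 41
f 62 36 65
f 41 65 30
f 62 65 41
f 25 41 37
f 41 30 42
f 37 42 26
f 41 42 37
f 25 37 46
f 37 26 47
f 46 47 32
f 37 47 46
f 25 46 58
f 46 32 61
f 58 61 35
f 46 61 58
f 25 58 62
f 58 35 66
f 62 66 36
f 58 66 62
f 26 42 53
f 42 30 56
f 53 56 34
f 42 56 53
f 30 65 43
f 65 36 64
f 43 64 29
f 65 64 43
f 36 66 63
f 66 35 59
f 63 59 27
f 66 59 63
f 35 61 60
f 61 32 48
f 60 48 31
f 61 48 60
f 32 47 52
f 47 26 49
f 52 49 33
f 47 49 52
f 28 54 40
f 54 34 55
f 40 55 29
f 54 55 40
f 28 40 38
f 40 29 39
f 38 39 27
f 40 39 38
f 28 38 45
f 38 27 44
f 45 44 31
f 38 44 45
f 28 45 50
f 45 31 51
f 50 51 33
f 45 51 50
f 28 50 54
f 50 33 57
f 54 57 34
f 50 57 54
f 29 55 43
f 55 34 56
f 43 56 30
f 55 56 43
f 27 39 63
f 39 29 64
f 63 64 36
f 39 64 63
f 31 44 60
f 44 27 59
f 60 59 35
f 44 59 60
f 33 51 52
f 51 31 48
f 52 48 32
f 51 48 52
f 34 57 53
f 57 33 49
f 53 49 26
f 57 49 53
f 68 70 67
f 71 68 67
f 67 70 69
f 69 71 67
f 68 74 70
f 72 68 71
f 72 74 68
f 70 74 69
f 73 71 69
f 69 74 73
f 73 72 71
f 74 72 73



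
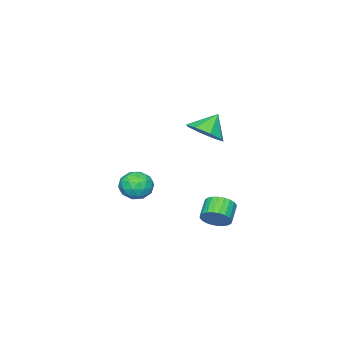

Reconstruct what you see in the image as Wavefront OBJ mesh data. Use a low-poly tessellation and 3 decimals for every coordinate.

v 0.956 0.455 2.176
v 1.514 1.199 2.543
v 0.144 0.585 3.144
v 0.976 1.447 2.059
v 0.427 1.114 1.643
v 0.188 0.394 1.539
v 0.399 -0.29 1.809
v 0.936 -0.538 2.294
v 1.485 -0.205 2.71
v 1.725 0.515 2.813
v 2.644 2.427 -2.065
v 2.874 2.814 -1.477
v 2.065 2.46 -0.928
v 1.836 2.073 -1.515
v 2.702 3.006 -1.607
v 1.893 2.652 -1.058
v 2.521 3.109 -1.807
v 1.712 2.756 -1.257
v 2.359 3.109 -2.046
v 1.55 2.755 -1.496
v 2.24 3.005 -2.288
v 1.431 2.651 -1.738
v 2.183 2.813 -2.495
v 1.374 2.459 -1.946
v 2.196 2.562 -2.638
v 1.387 2.208 -2.088
v 2.277 2.291 -2.693
v 1.469 1.937 -2.143
v 2.415 2.04 -2.652
v 1.606 1.686 -2.103
v 2.587 1.848 -2.522
v 1.778 1.494 -1.973
v 2.768 1.744 -2.323
v 1.959 1.391 -1.773
v 2.93 1.745 -2.084
v 2.121 1.391 -1.534
v 3.049 1.849 -1.842
v 2.24 1.495 -1.292
v 3.106 2.041 -1.634
v 2.297 1.687 -1.085
v 3.093 2.292 -1.492
v 2.284 1.938 -0.942
v 3.011 2.563 -1.437
v 2.203 2.209 -0.887
v 0.416 -3.12 -2.161
v 1.311 -3.215 -2.068
v 0.389 -4.265 -3.072
v 1.284 -4.36 -2.979
v 0.735 -4.543 -2.284
v 0.752 -3.835 -1.721
v 0.948 -3.645 -3.419
v 0.965 -2.937 -2.856
v 1.64 -3.54 -2.846
v 1.508 -4.094 -2.144
v 0.192 -3.386 -2.996
v 0.06 -3.94 -2.294
v 0.866 -3.067 -2.035
v 0.834 -4.413 -3.105
v 0.511 -4.52 -2.697
v 1.037 -4.576 -2.642
v 0.537 -3.431 -1.831
v 1.063 -3.487 -1.776
v 0.724 -4.268 -1.903
v 0.637 -3.993 -3.364
v 1.163 -4.049 -3.309
v 0.663 -2.904 -2.498
v 1.189 -2.96 -2.443
v 0.976 -3.212 -3.237
v 1.585 -3.314 -2.437
v 1.569 -3.987 -2.972
v 1.372 -3.566 -3.231
v 1.382 -3.15 -2.9
v 1.507 -3.64 -2.025
v 1.491 -4.313 -2.56
v 1.169 -4.42 -2.151
v 1.179 -4.004 -1.821
v 1.701 -3.831 -2.482
v 0.209 -3.167 -2.58
v 0.193 -3.84 -3.115
v 0.521 -3.476 -3.319
v 0.531 -3.06 -2.989
v 0.131 -3.493 -2.168
v 0.115 -4.166 -2.703
v 0.318 -4.33 -2.24
v 0.328 -3.914 -1.909
v -0.001 -3.649 -2.658
f 2 1 4
f 2 4 3
f 4 1 5
f 4 5 3
f 5 1 6
f 5 6 3
f 6 1 7
f 6 7 3
f 7 1 8
f 7 8 3
f 8 1 9
f 8 9 3
f 9 1 10
f 9 10 3
f 10 1 2
f 10 2 3
f 12 11 15
f 12 15 13
f 13 15 16
f 13 16 14
f 15 11 17
f 15 17 16
f 16 17 18
f 16 18 14
f 17 11 19
f 17 19 18
f 18 19 20
f 18 20 14
f 19 11 21
f 19 21 20
f 20 21 22
f 20 22 14
f 21 11 23
f 21 23 22
f 22 23 24
f 22 24 14
f 23 11 25
f 23 25 24
f 24 25 26
f 24 26 14
f 25 11 27
f 25 27 26
f 26 27 28
f 26 28 14
f 27 11 29
f 27 29 28
f 28 29 30
f 28 30 14
f 29 11 31
f 29 31 30
f 30 31 32
f 30 32 14
f 31 11 33
f 31 33 32
f 32 33 34
f 32 34 14
f 33 11 35
f 33 35 34
f 34 35 36
f 34 36 14
f 35 11 37
f 35 37 36
f 36 37 38
f 36 38 14
f 37 11 39
f 37 39 38
f 38 39 40
f 38 40 14
f 39 11 41
f 39 41 40
f 40 41 42
f 40 42 14
f 41 11 43
f 41 43 42
f 42 43 44
f 42 44 14
f 43 11 12
f 43 12 44
f 44 12 13
f 44 13 14
f 45 82 61
f 82 56 85
f 61 85 50
f 82 85 61
f 45 61 57
f 61 50 62
f 57 62 46
f 61 62 57
f 45 57 66
f 57 46 67
f 66 67 52
f 57 67 66
f 45 66 78
f 66 52 81
f 78 81 55
f 66 81 78
f 45 78 82
f 78 55 86
f 82 86 56
f 78 86 82
f 46 62 73
f 62 50 76
f 73 76 54
f 62 76 73
f 50 85 63
f 85 56 84
f 63 84 49
f 85 84 63
f 56 86 83
f 86 55 79
f 83 79 47
f 86 79 83
f 55 81 80
f 81 52 68
f 80 68 51
f 81 68 80
f 52 67 72
f 67 46 69
f 72 69 53
f 67 69 72
f 48 74 60
f 74 54 75
f 60 75 49
f 74 75 60
f 48 60 58
f 60 49 59
f 58 59 47
f 60 59 58
f 48 58 65
f 58 47 64
f 65 64 51
f 58 64 65
f 48 65 70
f 65 51 71
f 70 71 53
f 65 71 70
f 48 70 74
f 70 53 77
f 74 77 54
f 70 77 74
f 49 75 63
f 75 54 76
f 63 76 50
f 75 76 63
f 47 59 83
f 59 49 84
f 83 84 56
f 59 84 83
f 51 64 80
f 64 47 79
f 80 79 55
f 64 79 80
f 53 71 72
f 71 51 68
f 72 68 52
f 71 68 72
f 54 77 73
f 77 53 69
f 73 69 46
f 77 69 73



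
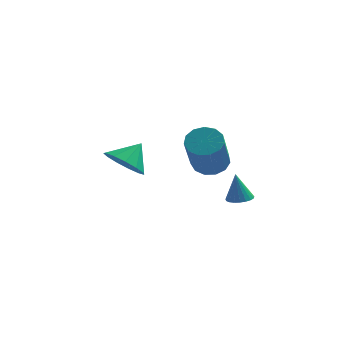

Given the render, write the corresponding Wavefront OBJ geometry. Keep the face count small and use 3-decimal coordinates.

v -2.055 1.164 -4.273
v -1.262 1.172 -4.832
v -1.465 1.836 -3.427
v -1.556 1.61 -4.975
v -2.008 1.907 -4.895
v -2.475 1.967 -4.618
v -2.809 1.773 -4.231
v -2.903 1.385 -3.857
v -2.728 0.928 -3.616
v -2.339 0.545 -3.582
v -1.86 0.359 -3.768
v -1.443 0.428 -4.114
v -1.22 0.732 -4.511
v 2.902 -2.822 -3.821
v 3.416 -2.919 -3.732
v 2.718 -2.718 -2.639
v 3.413 -2.699 -3.752
v 3.322 -2.501 -3.783
v 3.159 -2.358 -3.822
v 2.951 -2.296 -3.859
v 2.734 -2.324 -3.891
v 2.547 -2.439 -3.91
v 2.421 -2.62 -3.913
v 2.378 -2.836 -3.901
v 2.426 -3.049 -3.875
v 2.556 -3.223 -3.839
v 2.746 -3.328 -3.8
v 2.963 -3.346 -3.765
v 3.169 -3.273 -3.739
v 3.329 -3.122 -3.728
v 1.314 1.355 -3.988
v 1.944 0.978 -4.251
v 1.856 -0.333 -2.574
v 1.226 0.045 -2.312
v 2.092 1.3 -3.991
v 2.004 -0.011 -2.314
v 1.993 1.64 -3.731
v 1.905 0.329 -2.054
v 1.678 1.889 -3.552
v 1.591 0.579 -1.875
v 1.248 1.969 -3.512
v 1.16 0.659 -1.835
v 0.838 1.854 -3.623
v 0.751 0.544 -1.946
v 0.58 1.581 -3.85
v 0.493 0.27 -2.173
v 0.554 1.236 -4.121
v 0.467 -0.075 -2.445
v 0.77 0.929 -4.35
v 0.683 -0.382 -2.673
v 1.158 0.757 -4.464
v 1.071 -0.554 -2.787
v 1.596 0.775 -4.427
v 1.508 -0.535 -2.75
f 2 1 4
f 2 4 3
f 4 1 5
f 4 5 3
f 5 1 6
f 5 6 3
f 6 1 7
f 6 7 3
f 7 1 8
f 7 8 3
f 8 1 9
f 8 9 3
f 9 1 10
f 9 10 3
f 10 1 11
f 10 11 3
f 11 1 12
f 11 12 3
f 12 1 13
f 12 13 3
f 13 1 2
f 13 2 3
f 15 14 17
f 15 17 16
f 17 14 18
f 17 18 16
f 18 14 19
f 18 19 16
f 19 14 20
f 19 20 16
f 20 14 21
f 20 21 16
f 21 14 22
f 21 22 16
f 22 14 23
f 22 23 16
f 23 14 24
f 23 24 16
f 24 14 25
f 24 25 16
f 25 14 26
f 25 26 16
f 26 14 27
f 26 27 16
f 27 14 28
f 27 28 16
f 28 14 29
f 28 29 16
f 29 14 30
f 29 30 16
f 30 14 15
f 30 15 16
f 32 31 35
f 32 35 33
f 33 35 36
f 33 36 34
f 35 31 37
f 35 37 36
f 36 37 38
f 36 38 34
f 37 31 39
f 37 39 38
f 38 39 40
f 38 40 34
f 39 31 41
f 39 41 40
f 40 41 42
f 40 42 34
f 41 31 43
f 41 43 42
f 42 43 44
f 42 44 34
f 43 31 45
f 43 45 44
f 44 45 46
f 44 46 34
f 45 31 47
f 45 47 46
f 46 47 48
f 46 48 34
f 47 31 49
f 47 49 48
f 48 49 50
f 48 50 34
f 49 31 51
f 49 51 50
f 50 51 52
f 50 52 34
f 51 31 53
f 51 53 52
f 52 53 54
f 52 54 34
f 53 31 32
f 53 32 54
f 54 32 33
f 54 33 34



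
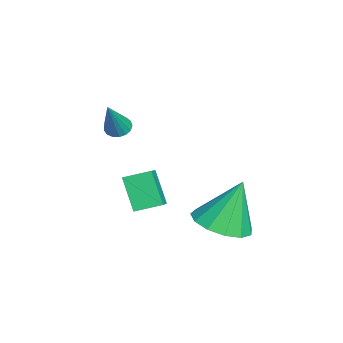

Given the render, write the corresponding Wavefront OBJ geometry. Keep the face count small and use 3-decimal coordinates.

v -0.908 -2.302 0.677
v -0.507 -2.476 0.413
v -0.052 -2.618 2.183
v -0.462 -2.237 0.438
v -0.519 -2.013 0.517
v -0.665 -1.856 0.633
v -0.867 -1.801 0.759
v -1.078 -1.86 0.867
v -1.25 -2.021 0.931
v -1.343 -2.247 0.937
v -1.337 -2.485 0.883
v -1.233 -2.681 0.783
v -1.054 -2.791 0.658
v -0.841 -2.788 0.538
v -0.644 -2.675 0.45
v 3.203 1.213 -1.456
v 4.104 1.838 -1.552
v 2.917 1.907 0.376
v 3.63 2.182 -1.756
v 3.021 2.218 -1.865
v 2.47 1.936 -1.844
v 2.151 1.424 -1.7
v 2.167 0.845 -1.479
v 2.511 0.384 -1.25
v 3.075 0.185 -1.087
v 3.68 0.313 -1.041
v 4.133 0.727 -1.127
v 4.291 1.295 -1.317
v 2.443 -1.566 -1.34
v 1.689 -1.952 -0.188
v 2.375 -0.598 -1.06
v 1.621 -0.984 0.092
v 3.459 -1.676 -0.712
v 2.705 -2.062 0.44
v 3.391 -0.708 -0.432
v 2.637 -1.094 0.72
f 2 1 4
f 2 4 3
f 4 1 5
f 4 5 3
f 5 1 6
f 5 6 3
f 6 1 7
f 6 7 3
f 7 1 8
f 7 8 3
f 8 1 9
f 8 9 3
f 9 1 10
f 9 10 3
f 10 1 11
f 10 11 3
f 11 1 12
f 11 12 3
f 12 1 13
f 12 13 3
f 13 1 14
f 13 14 3
f 14 1 15
f 14 15 3
f 15 1 2
f 15 2 3
f 17 16 19
f 17 19 18
f 19 16 20
f 19 20 18
f 20 16 21
f 20 21 18
f 21 16 22
f 21 22 18
f 22 16 23
f 22 23 18
f 23 16 24
f 23 24 18
f 24 16 25
f 24 25 18
f 25 16 26
f 25 26 18
f 26 16 27
f 26 27 18
f 27 16 28
f 27 28 18
f 28 16 17
f 28 17 18
f 30 32 29
f 33 30 29
f 29 32 31
f 31 33 29
f 30 36 32
f 34 30 33
f 34 36 30
f 32 36 31
f 35 33 31
f 31 36 35
f 35 34 33
f 36 34 35



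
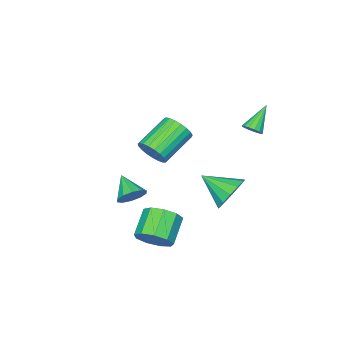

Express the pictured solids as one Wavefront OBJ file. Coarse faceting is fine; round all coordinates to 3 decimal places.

v 0.547 -3.372 -3.875
v 0.841 -3.021 -3.208
v 0.133 -4.528 -3.085
v 0.363 -2.883 -3.256
v -0.046 -2.932 -3.542
v -0.228 -3.149 -3.954
v -0.114 -3.452 -4.337
v 0.252 -3.724 -4.543
v 0.731 -3.861 -4.494
v 1.139 -3.812 -4.209
v 1.321 -3.595 -3.796
v 1.208 -3.293 -3.414
v 1.672 -0.847 1.119
v 2.065 -0.673 1.853
v 0.301 -0.659 2.794
v -0.092 -0.833 2.061
v 2 -0.349 1.726
v 0.235 -0.336 2.667
v 1.878 -0.112 1.494
v 0.113 -0.099 2.436
v 1.72 -0.002 1.197
v -0.044 0.012 2.139
v 1.555 -0.037 0.887
v -0.21 -0.024 1.829
v 1.409 -0.213 0.617
v -0.355 -0.2 1.559
v 1.309 -0.498 0.434
v -0.455 -0.485 1.376
v 1.272 -0.844 0.369
v -0.492 -0.83 1.311
v 1.304 -1.19 0.434
v -0.46 -1.176 1.376
v 1.4 -1.477 0.618
v -0.365 -1.463 1.559
v 1.542 -1.654 0.888
v -0.222 -1.641 1.829
v 1.708 -1.692 1.198
v -0.057 -1.679 2.139
v 1.867 -1.584 1.494
v 0.102 -1.571 2.436
v 1.992 -1.349 1.726
v 0.228 -1.335 2.668
v 2.062 -1.026 1.853
v 0.298 -1.013 2.794
v 2.487 0.051 -4.227
v 2.884 0.487 -3.431
v 1.669 -0.075 -2.518
v 1.273 -0.511 -3.313
v 2.455 0.912 -3.739
v 1.241 0.35 -2.826
v 2.042 0.934 -4.275
v 0.828 0.372 -3.362
v 1.837 0.543 -4.788
v 0.623 -0.019 -3.875
v 1.936 -0.079 -5.039
v 0.722 -0.641 -4.125
v 2.293 -0.639 -4.909
v 1.079 -1.201 -3.996
v 2.741 -0.877 -4.46
v 1.527 -1.439 -3.547
v 3.07 -0.68 -3.902
v 1.856 -1.242 -2.989
v 3.126 -0.142 -3.496
v 1.912 -0.704 -2.582
v -2.305 0.62 -3.172
v -1.642 0.379 -4.003
v -1.815 -0.94 -2.328
v -1.307 0.701 -3.602
v -1.289 0.998 -3.065
v -1.593 1.174 -2.561
v -2.123 1.175 -2.252
v -2.712 0.999 -2.234
v -3.171 0.703 -2.515
v -3.355 0.381 -3.004
v -3.206 0.134 -3.546
v -2.771 0.042 -3.97
v -2.188 0.133 -4.14
v -2.506 1.678 1.877
v -2.131 1.511 2.243
v -3.674 1.522 3.003
v -2.141 1.795 2.272
v -2.249 2.046 2.194
v -2.426 2.199 2.032
v -2.624 2.212 1.828
v -2.791 2.082 1.637
v -2.881 1.844 1.511
v -2.871 1.561 1.482
v -2.762 1.309 1.56
v -2.586 1.156 1.722
v -2.387 1.143 1.926
v -2.221 1.273 2.117
f 2 1 4
f 2 4 3
f 4 1 5
f 4 5 3
f 5 1 6
f 5 6 3
f 6 1 7
f 6 7 3
f 7 1 8
f 7 8 3
f 8 1 9
f 8 9 3
f 9 1 10
f 9 10 3
f 10 1 11
f 10 11 3
f 11 1 12
f 11 12 3
f 12 1 2
f 12 2 3
f 14 13 17
f 14 17 15
f 15 17 18
f 15 18 16
f 17 13 19
f 17 19 18
f 18 19 20
f 18 20 16
f 19 13 21
f 19 21 20
f 20 21 22
f 20 22 16
f 21 13 23
f 21 23 22
f 22 23 24
f 22 24 16
f 23 13 25
f 23 25 24
f 24 25 26
f 24 26 16
f 25 13 27
f 25 27 26
f 26 27 28
f 26 28 16
f 27 13 29
f 27 29 28
f 28 29 30
f 28 30 16
f 29 13 31
f 29 31 30
f 30 31 32
f 30 32 16
f 31 13 33
f 31 33 32
f 32 33 34
f 32 34 16
f 33 13 35
f 33 35 34
f 34 35 36
f 34 36 16
f 35 13 37
f 35 37 36
f 36 37 38
f 36 38 16
f 37 13 39
f 37 39 38
f 38 39 40
f 38 40 16
f 39 13 41
f 39 41 40
f 40 41 42
f 40 42 16
f 41 13 43
f 41 43 42
f 42 43 44
f 42 44 16
f 43 13 14
f 43 14 44
f 44 14 15
f 44 15 16
f 46 45 49
f 46 49 47
f 47 49 50
f 47 50 48
f 49 45 51
f 49 51 50
f 50 51 52
f 50 52 48
f 51 45 53
f 51 53 52
f 52 53 54
f 52 54 48
f 53 45 55
f 53 55 54
f 54 55 56
f 54 56 48
f 55 45 57
f 55 57 56
f 56 57 58
f 56 58 48
f 57 45 59
f 57 59 58
f 58 59 60
f 58 60 48
f 59 45 61
f 59 61 60
f 60 61 62
f 60 62 48
f 61 45 63
f 61 63 62
f 62 63 64
f 62 64 48
f 63 45 46
f 63 46 64
f 64 46 47
f 64 47 48
f 66 65 68
f 66 68 67
f 68 65 69
f 68 69 67
f 69 65 70
f 69 70 67
f 70 65 71
f 70 71 67
f 71 65 72
f 71 72 67
f 72 65 73
f 72 73 67
f 73 65 74
f 73 74 67
f 74 65 75
f 74 75 67
f 75 65 76
f 75 76 67
f 76 65 77
f 76 77 67
f 77 65 66
f 77 66 67
f 79 78 81
f 79 81 80
f 81 78 82
f 81 82 80
f 82 78 83
f 82 83 80
f 83 78 84
f 83 84 80
f 84 78 85
f 84 85 80
f 85 78 86
f 85 86 80
f 86 78 87
f 86 87 80
f 87 78 88
f 87 88 80
f 88 78 89
f 88 89 80
f 89 78 90
f 89 90 80
f 90 78 91
f 90 91 80
f 91 78 79
f 91 79 80



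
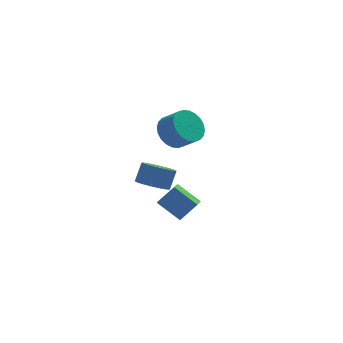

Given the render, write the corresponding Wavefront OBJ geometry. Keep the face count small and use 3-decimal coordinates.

v 1.204 3.882 1.868
v 2.012 4.052 1.305
v 2.704 3.429 2.108
v 1.896 3.258 2.672
v 2.017 4.363 1.541
v 2.709 3.739 2.344
v 1.899 4.6 1.827
v 2.591 3.976 2.63
v 1.674 4.728 2.12
v 2.366 4.104 2.923
v 1.379 4.727 2.374
v 2.071 4.103 3.177
v 1.056 4.597 2.551
v 1.748 3.973 3.355
v 0.756 4.359 2.625
v 1.448 3.735 3.428
v 0.524 4.048 2.583
v 1.216 3.424 3.386
v 0.396 3.711 2.432
v 1.088 3.088 3.235
v 0.391 3.401 2.196
v 1.083 2.777 2.999
v 0.509 3.164 1.91
v 1.201 2.54 2.713
v 0.734 3.036 1.617
v 1.426 2.412 2.42
v 1.029 3.037 1.363
v 1.721 2.413 2.166
v 1.352 3.167 1.185
v 2.044 2.543 1.989
v 1.652 3.405 1.112
v 2.344 2.781 1.915
v 1.884 3.716 1.154
v 2.576 3.092 1.957
v -0.265 1.08 0.137
v 0.496 0.676 0.017
v 0.906 1.176 0.944
v 0.145 1.58 1.063
v 0.538 1.033 -0.194
v 0.949 1.532 0.733
v 0.396 1.401 -0.329
v 0.807 1.9 0.598
v 0.103 1.695 -0.357
v 0.514 2.194 0.57
v -0.275 1.848 -0.273
v 0.136 2.347 0.654
v -0.65 1.826 -0.094
v -0.24 2.325 0.833
v -0.938 1.633 0.137
v -0.527 2.132 1.064
v -1.071 1.313 0.368
v -0.66 1.812 1.295
v -1.02 0.94 0.546
v -0.609 1.439 1.473
v -0.796 0.599 0.631
v -0.385 1.098 1.558
v -0.45 0.369 0.602
v -0.039 0.868 1.529
v -0.062 0.301 0.466
v 0.348 0.8 1.393
v 0.279 0.412 0.255
v 0.69 0.911 1.182
v 0.303 -3.186 0.729
v -0.635 -2.445 1.514
v 0.615 -2.329 0.294
v -0.323 -1.588 1.079
v 1.123 -3.052 1.581
v 0.185 -2.311 2.366
v 1.435 -2.195 1.146
v 0.497 -1.454 1.931
f 2 1 5
f 2 5 3
f 3 5 6
f 3 6 4
f 5 1 7
f 5 7 6
f 6 7 8
f 6 8 4
f 7 1 9
f 7 9 8
f 8 9 10
f 8 10 4
f 9 1 11
f 9 11 10
f 10 11 12
f 10 12 4
f 11 1 13
f 11 13 12
f 12 13 14
f 12 14 4
f 13 1 15
f 13 15 14
f 14 15 16
f 14 16 4
f 15 1 17
f 15 17 16
f 16 17 18
f 16 18 4
f 17 1 19
f 17 19 18
f 18 19 20
f 18 20 4
f 19 1 21
f 19 21 20
f 20 21 22
f 20 22 4
f 21 1 23
f 21 23 22
f 22 23 24
f 22 24 4
f 23 1 25
f 23 25 24
f 24 25 26
f 24 26 4
f 25 1 27
f 25 27 26
f 26 27 28
f 26 28 4
f 27 1 29
f 27 29 28
f 28 29 30
f 28 30 4
f 29 1 31
f 29 31 30
f 30 31 32
f 30 32 4
f 31 1 33
f 31 33 32
f 32 33 34
f 32 34 4
f 33 1 2
f 33 2 34
f 34 2 3
f 34 3 4
f 36 35 39
f 36 39 37
f 37 39 40
f 37 40 38
f 39 35 41
f 39 41 40
f 40 41 42
f 40 42 38
f 41 35 43
f 41 43 42
f 42 43 44
f 42 44 38
f 43 35 45
f 43 45 44
f 44 45 46
f 44 46 38
f 45 35 47
f 45 47 46
f 46 47 48
f 46 48 38
f 47 35 49
f 47 49 48
f 48 49 50
f 48 50 38
f 49 35 51
f 49 51 50
f 50 51 52
f 50 52 38
f 51 35 53
f 51 53 52
f 52 53 54
f 52 54 38
f 53 35 55
f 53 55 54
f 54 55 56
f 54 56 38
f 55 35 57
f 55 57 56
f 56 57 58
f 56 58 38
f 57 35 59
f 57 59 58
f 58 59 60
f 58 60 38
f 59 35 61
f 59 61 60
f 60 61 62
f 60 62 38
f 61 35 36
f 61 36 62
f 62 36 37
f 62 37 38
f 64 66 63
f 67 64 63
f 63 66 65
f 65 67 63
f 64 70 66
f 68 64 67
f 68 70 64
f 66 70 65
f 69 67 65
f 65 70 69
f 69 68 67
f 70 68 69



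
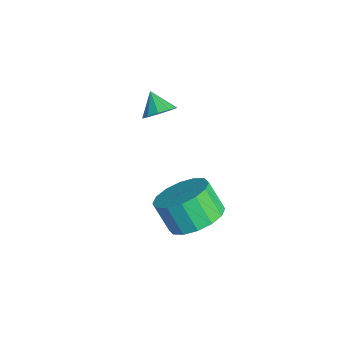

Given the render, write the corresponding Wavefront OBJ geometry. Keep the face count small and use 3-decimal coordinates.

v 3.688 2.45 -1.721
v 4.567 2.737 -1.162
v 4.01 2.297 -0.06
v 3.132 2.01 -0.619
v 4.235 3.187 -1.15
v 3.678 2.747 -0.049
v 3.756 3.439 -1.292
v 3.199 2.999 -0.19
v 3.259 3.426 -1.548
v 2.702 2.986 -0.447
v 2.878 3.151 -1.85
v 2.321 2.712 -0.749
v 2.713 2.689 -2.118
v 2.156 2.249 -1.017
v 2.81 2.163 -2.28
v 2.253 1.723 -1.178
v 3.142 1.713 -2.291
v 2.585 1.273 -1.19
v 3.621 1.461 -2.15
v 3.064 1.021 -1.048
v 4.118 1.474 -1.893
v 3.561 1.034 -0.792
v 4.499 1.748 -1.591
v 3.942 1.309 -0.49
v 4.664 2.211 -1.323
v 4.107 1.771 -0.222
v -0.525 2.221 0.518
v -0.178 1.693 0.771
v -1.255 2.059 1.182
v -0.063 2.038 0.981
v -0.123 2.452 1.015
v -0.338 2.778 0.859
v -0.624 2.891 0.572
v -0.872 2.748 0.265
v -0.988 2.403 0.054
v -0.927 1.989 0.02
v -0.712 1.663 0.177
v -0.427 1.55 0.463
f 2 1 5
f 2 5 3
f 3 5 6
f 3 6 4
f 5 1 7
f 5 7 6
f 6 7 8
f 6 8 4
f 7 1 9
f 7 9 8
f 8 9 10
f 8 10 4
f 9 1 11
f 9 11 10
f 10 11 12
f 10 12 4
f 11 1 13
f 11 13 12
f 12 13 14
f 12 14 4
f 13 1 15
f 13 15 14
f 14 15 16
f 14 16 4
f 15 1 17
f 15 17 16
f 16 17 18
f 16 18 4
f 17 1 19
f 17 19 18
f 18 19 20
f 18 20 4
f 19 1 21
f 19 21 20
f 20 21 22
f 20 22 4
f 21 1 23
f 21 23 22
f 22 23 24
f 22 24 4
f 23 1 25
f 23 25 24
f 24 25 26
f 24 26 4
f 25 1 2
f 25 2 26
f 26 2 3
f 26 3 4
f 28 27 30
f 28 30 29
f 30 27 31
f 30 31 29
f 31 27 32
f 31 32 29
f 32 27 33
f 32 33 29
f 33 27 34
f 33 34 29
f 34 27 35
f 34 35 29
f 35 27 36
f 35 36 29
f 36 27 37
f 36 37 29
f 37 27 38
f 37 38 29
f 38 27 28
f 38 28 29



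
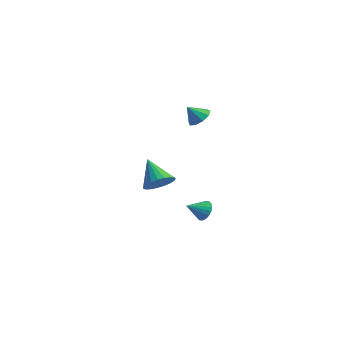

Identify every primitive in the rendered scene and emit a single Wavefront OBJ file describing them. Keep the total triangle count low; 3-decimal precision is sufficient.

v 4.06 -2.86 -1.226
v 4.545 -2.821 -0.795
v 3.64 -3.74 -0.674
v 4.342 -2.651 -0.679
v 4.083 -2.523 -0.671
v 3.819 -2.461 -0.773
v 3.604 -2.478 -0.965
v 3.478 -2.571 -1.208
v 3.468 -2.722 -1.455
v 3.575 -2.899 -1.657
v 3.778 -3.069 -1.773
v 4.037 -3.198 -1.781
v 4.301 -3.26 -1.679
v 4.517 -3.242 -1.487
v 4.642 -3.149 -1.244
v 4.652 -2.999 -0.997
v -2.799 1.08 -3.231
v -2.162 1.612 -2.75
v -4.121 1.52 -1.969
v -2.317 1.878 -3.005
v -2.555 2.006 -3.299
v -2.835 1.973 -3.581
v -3.11 1.786 -3.803
v -3.33 1.477 -3.926
v -3.459 1.099 -3.929
v -3.474 0.718 -3.811
v -3.372 0.399 -3.593
v -3.171 0.198 -3.313
v -2.906 0.15 -3.019
v -2.622 0.262 -2.761
v -2.369 0.516 -2.585
v -2.191 0.867 -2.52
v -2.117 1.255 -2.579
v 0.164 1.044 2.813
v 0.546 1.472 3.282
v -0.264 0.536 3.627
v 0.098 1.684 3.179
v -0.319 1.597 2.905
v -0.51 1.252 2.588
v -0.385 0.809 2.377
v -0.004 0.476 2.37
v 0.456 0.409 2.57
v 0.779 0.639 2.885
v 0.815 1.059 3.166
f 2 1 4
f 2 4 3
f 4 1 5
f 4 5 3
f 5 1 6
f 5 6 3
f 6 1 7
f 6 7 3
f 7 1 8
f 7 8 3
f 8 1 9
f 8 9 3
f 9 1 10
f 9 10 3
f 10 1 11
f 10 11 3
f 11 1 12
f 11 12 3
f 12 1 13
f 12 13 3
f 13 1 14
f 13 14 3
f 14 1 15
f 14 15 3
f 15 1 16
f 15 16 3
f 16 1 2
f 16 2 3
f 18 17 20
f 18 20 19
f 20 17 21
f 20 21 19
f 21 17 22
f 21 22 19
f 22 17 23
f 22 23 19
f 23 17 24
f 23 24 19
f 24 17 25
f 24 25 19
f 25 17 26
f 25 26 19
f 26 17 27
f 26 27 19
f 27 17 28
f 27 28 19
f 28 17 29
f 28 29 19
f 29 17 30
f 29 30 19
f 30 17 31
f 30 31 19
f 31 17 32
f 31 32 19
f 32 17 33
f 32 33 19
f 33 17 18
f 33 18 19
f 35 34 37
f 35 37 36
f 37 34 38
f 37 38 36
f 38 34 39
f 38 39 36
f 39 34 40
f 39 40 36
f 40 34 41
f 40 41 36
f 41 34 42
f 41 42 36
f 42 34 43
f 42 43 36
f 43 34 44
f 43 44 36
f 44 34 35
f 44 35 36

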